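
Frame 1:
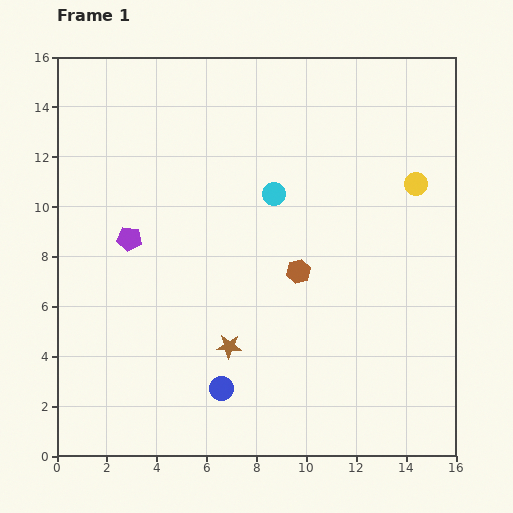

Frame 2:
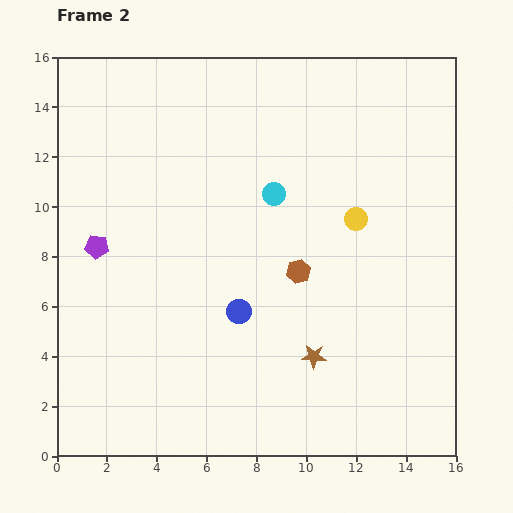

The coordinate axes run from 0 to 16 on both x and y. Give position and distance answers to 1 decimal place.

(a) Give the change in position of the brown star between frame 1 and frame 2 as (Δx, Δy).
(3.4, -0.4)

The brown star was at (6.9, 4.4) in frame 1 and (10.3, 4.0) in frame 2.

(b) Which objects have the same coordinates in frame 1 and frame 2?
the brown hexagon, the cyan circle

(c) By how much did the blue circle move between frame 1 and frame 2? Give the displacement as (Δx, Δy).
(0.7, 3.1)

The blue circle was at (6.6, 2.7) in frame 1 and (7.3, 5.8) in frame 2.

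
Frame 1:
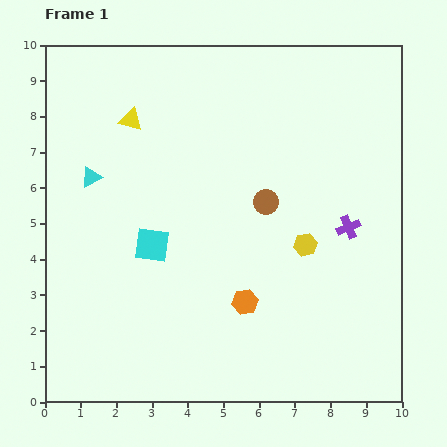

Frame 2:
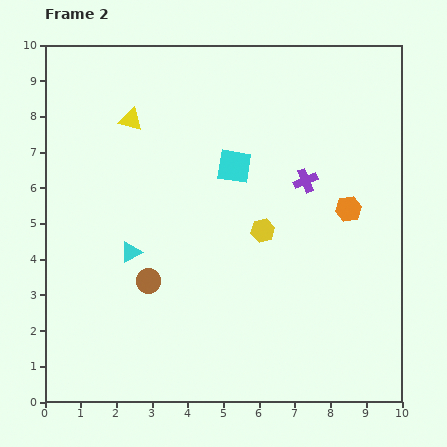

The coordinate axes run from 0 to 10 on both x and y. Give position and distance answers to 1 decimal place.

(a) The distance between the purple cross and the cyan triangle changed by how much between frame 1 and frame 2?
-2.0

Distance in frame 1: 7.3. Distance in frame 2: 5.3.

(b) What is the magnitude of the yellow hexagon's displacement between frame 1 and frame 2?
1.3

The yellow hexagon moved from (7.3, 4.4) to (6.1, 4.8), a distance of √(1.2² + 0.4²) ≈ 1.3.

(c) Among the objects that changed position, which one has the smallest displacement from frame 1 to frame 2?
the yellow hexagon

(moved 1.3)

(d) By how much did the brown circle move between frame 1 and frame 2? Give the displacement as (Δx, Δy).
(-3.3, -2.2)

The brown circle was at (6.2, 5.6) in frame 1 and (2.9, 3.4) in frame 2.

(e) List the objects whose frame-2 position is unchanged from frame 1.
the yellow triangle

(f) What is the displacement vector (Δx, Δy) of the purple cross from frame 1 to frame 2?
(-1.2, 1.3)

The purple cross was at (8.5, 4.9) in frame 1 and (7.3, 6.2) in frame 2.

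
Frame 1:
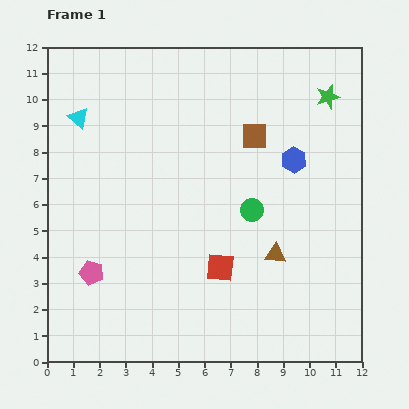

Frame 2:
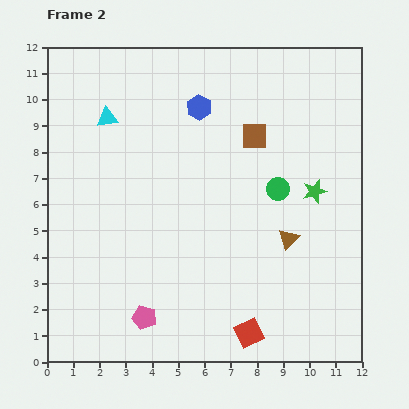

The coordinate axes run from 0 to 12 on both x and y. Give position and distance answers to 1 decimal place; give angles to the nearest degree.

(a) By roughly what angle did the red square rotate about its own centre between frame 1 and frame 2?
32° counter-clockwise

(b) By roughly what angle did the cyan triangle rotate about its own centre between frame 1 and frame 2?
49° counter-clockwise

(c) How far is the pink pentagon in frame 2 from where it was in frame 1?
2.6

The pink pentagon moved from (1.7, 3.4) to (3.7, 1.7), a distance of √(2.0² + 1.7²) ≈ 2.6.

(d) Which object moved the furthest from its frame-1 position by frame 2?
the blue hexagon

(moved 4.1; next 3.6)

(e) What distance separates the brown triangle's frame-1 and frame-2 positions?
0.8

The brown triangle moved from (8.7, 4.1) to (9.2, 4.7), a distance of √(0.5² + 0.6²) ≈ 0.8.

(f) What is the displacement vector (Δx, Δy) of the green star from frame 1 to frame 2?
(-0.5, -3.6)

The green star was at (10.7, 10.1) in frame 1 and (10.2, 6.5) in frame 2.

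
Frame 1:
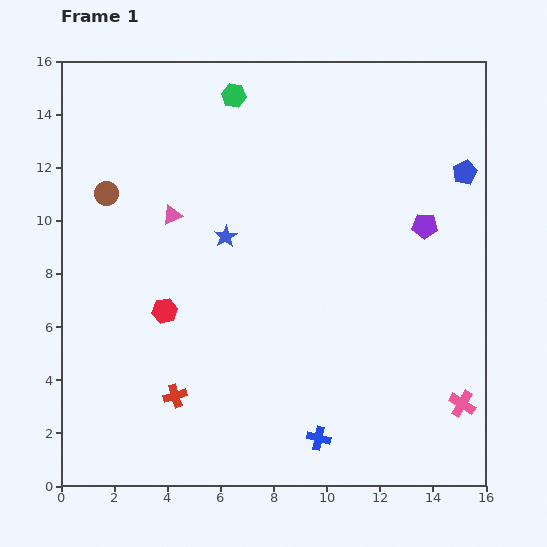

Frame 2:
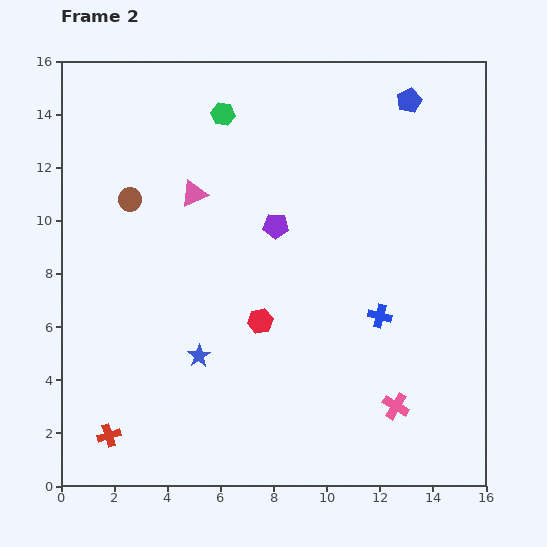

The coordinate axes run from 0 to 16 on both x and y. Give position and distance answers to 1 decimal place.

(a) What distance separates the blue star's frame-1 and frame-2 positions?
4.6

The blue star moved from (6.2, 9.4) to (5.2, 4.9), a distance of √(1.0² + 4.5²) ≈ 4.6.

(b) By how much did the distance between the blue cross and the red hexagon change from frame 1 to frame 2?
-3.0

Distance in frame 1: 7.5. Distance in frame 2: 4.5.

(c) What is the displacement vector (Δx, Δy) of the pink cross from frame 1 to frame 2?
(-2.5, -0.1)

The pink cross was at (15.1, 3.1) in frame 1 and (12.6, 3.0) in frame 2.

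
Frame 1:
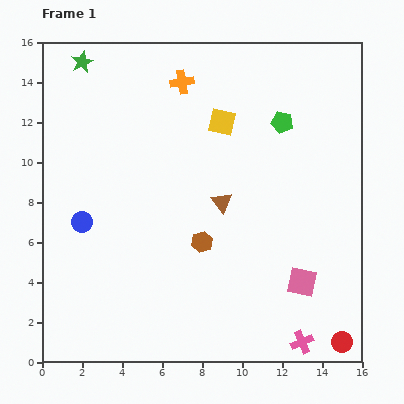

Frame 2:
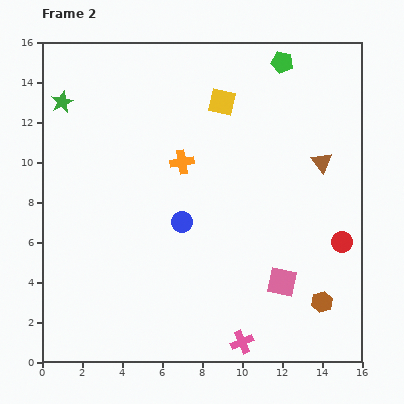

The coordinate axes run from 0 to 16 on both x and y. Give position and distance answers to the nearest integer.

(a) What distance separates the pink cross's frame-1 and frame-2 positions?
3

The pink cross moved from (13, 1) to (10, 1), a distance of √(3² + 0²) ≈ 3.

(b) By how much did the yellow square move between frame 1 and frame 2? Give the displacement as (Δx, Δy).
(0, 1)

The yellow square was at (9, 12) in frame 1 and (9, 13) in frame 2.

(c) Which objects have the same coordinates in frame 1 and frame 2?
none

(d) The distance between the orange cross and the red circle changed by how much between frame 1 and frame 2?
-6

Distance in frame 1: 15. Distance in frame 2: 9.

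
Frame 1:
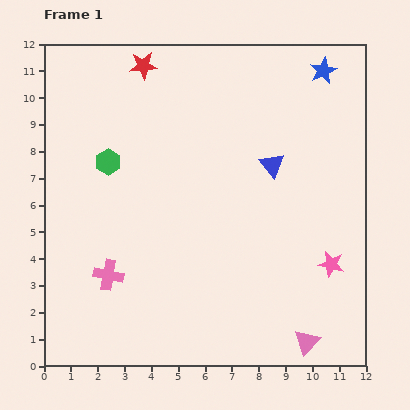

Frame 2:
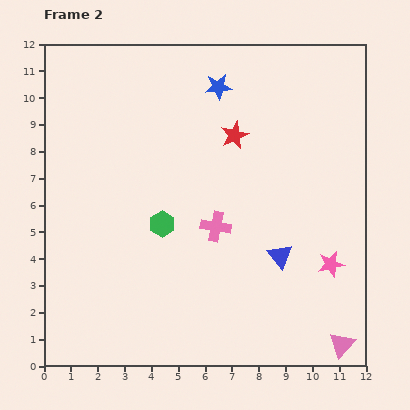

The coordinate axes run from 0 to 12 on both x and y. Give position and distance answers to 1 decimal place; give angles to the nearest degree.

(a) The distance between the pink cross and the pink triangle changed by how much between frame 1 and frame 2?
-1.4

Distance in frame 1: 7.8. Distance in frame 2: 6.4.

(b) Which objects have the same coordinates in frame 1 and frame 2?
the pink star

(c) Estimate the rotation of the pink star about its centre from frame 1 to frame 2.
24° counter-clockwise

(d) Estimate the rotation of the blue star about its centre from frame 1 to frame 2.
20° clockwise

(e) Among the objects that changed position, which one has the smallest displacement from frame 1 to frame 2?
the pink triangle

(moved 1.3)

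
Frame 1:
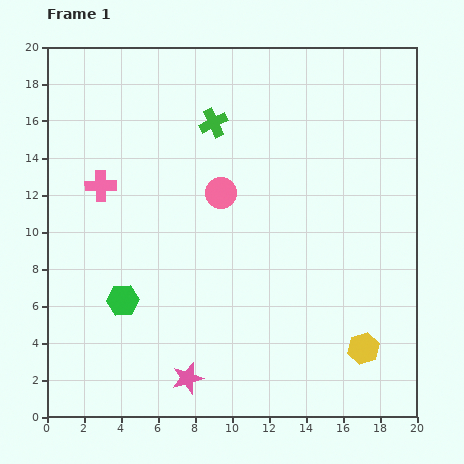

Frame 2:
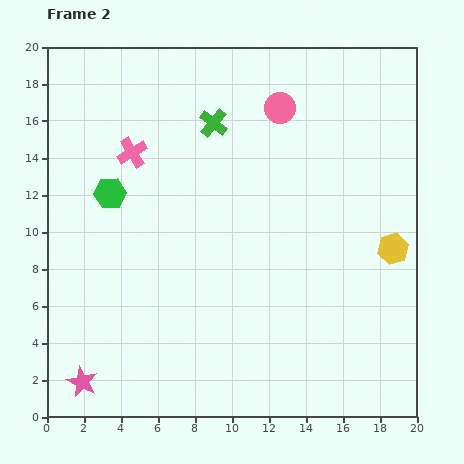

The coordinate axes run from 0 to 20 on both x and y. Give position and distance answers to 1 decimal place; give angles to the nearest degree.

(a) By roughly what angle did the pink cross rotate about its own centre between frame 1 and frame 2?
30° counter-clockwise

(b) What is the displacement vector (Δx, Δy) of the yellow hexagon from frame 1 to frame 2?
(1.6, 5.4)

The yellow hexagon was at (17.1, 3.7) in frame 1 and (18.7, 9.1) in frame 2.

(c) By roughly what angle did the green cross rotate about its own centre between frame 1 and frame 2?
25° counter-clockwise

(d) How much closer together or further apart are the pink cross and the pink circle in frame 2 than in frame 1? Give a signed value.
+1.9

Distance in frame 1: 6.5. Distance in frame 2: 8.4.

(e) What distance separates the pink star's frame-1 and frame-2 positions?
5.7

The pink star moved from (7.6, 2.1) to (1.9, 1.9), a distance of √(5.7² + 0.2²) ≈ 5.7.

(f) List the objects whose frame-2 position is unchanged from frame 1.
the green cross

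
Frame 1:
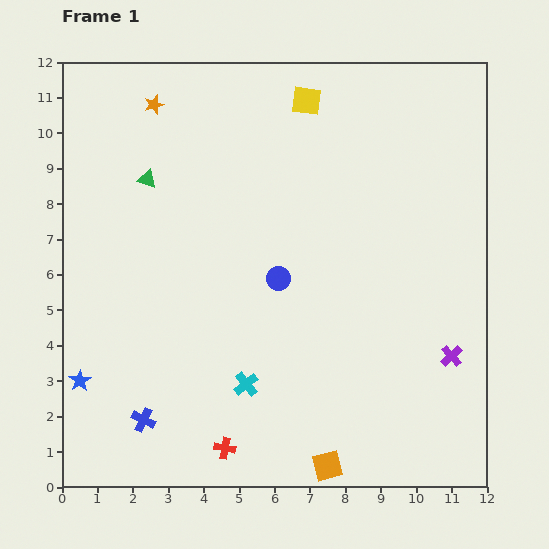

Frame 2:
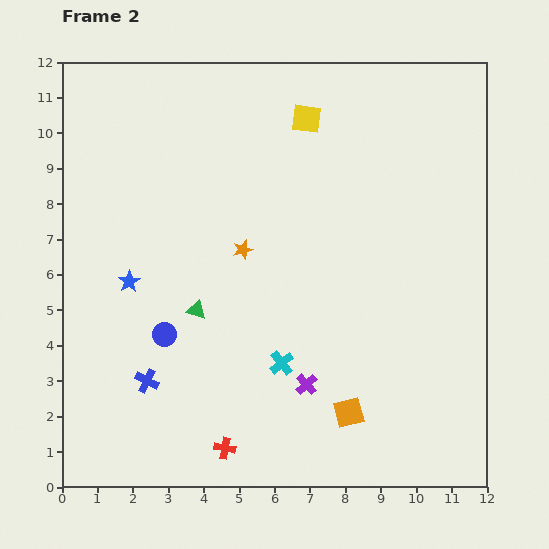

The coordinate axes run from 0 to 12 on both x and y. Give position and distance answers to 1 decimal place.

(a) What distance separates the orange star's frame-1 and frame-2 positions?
4.8

The orange star moved from (2.6, 10.8) to (5.1, 6.7), a distance of √(2.5² + 4.1²) ≈ 4.8.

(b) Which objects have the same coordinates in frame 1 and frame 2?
the red cross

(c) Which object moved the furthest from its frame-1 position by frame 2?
the orange star

(moved 4.8; next 4.2)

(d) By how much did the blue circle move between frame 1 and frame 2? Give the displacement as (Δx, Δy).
(-3.2, -1.6)

The blue circle was at (6.1, 5.9) in frame 1 and (2.9, 4.3) in frame 2.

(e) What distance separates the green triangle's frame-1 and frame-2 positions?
4.0

The green triangle moved from (2.4, 8.7) to (3.8, 5.0), a distance of √(1.4² + 3.7²) ≈ 4.0.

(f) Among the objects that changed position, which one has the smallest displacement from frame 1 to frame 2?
the yellow square

(moved 0.5)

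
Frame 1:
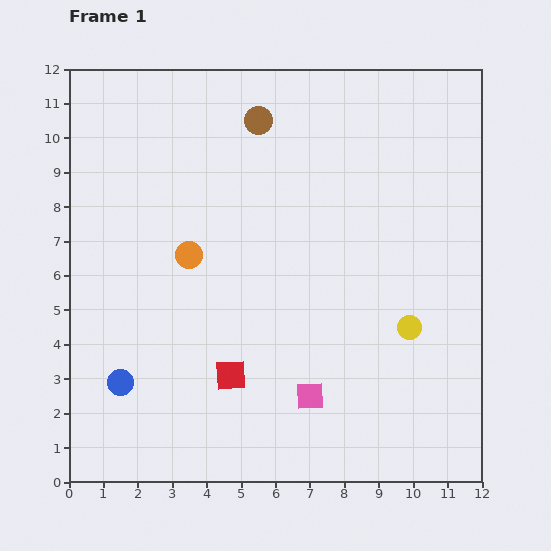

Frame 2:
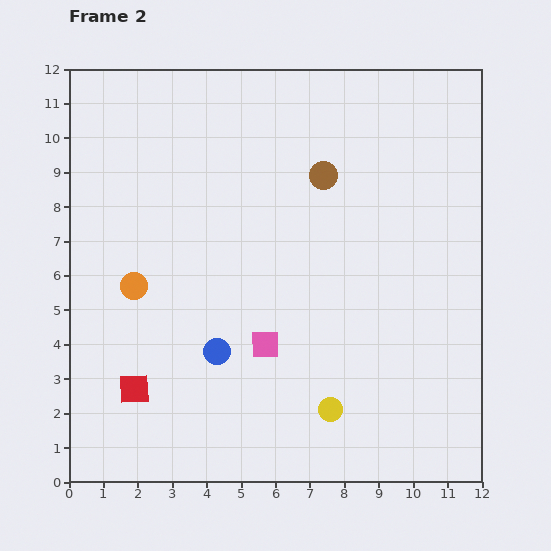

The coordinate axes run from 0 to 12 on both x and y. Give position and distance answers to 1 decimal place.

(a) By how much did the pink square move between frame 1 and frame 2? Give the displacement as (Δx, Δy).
(-1.3, 1.5)

The pink square was at (7.0, 2.5) in frame 1 and (5.7, 4.0) in frame 2.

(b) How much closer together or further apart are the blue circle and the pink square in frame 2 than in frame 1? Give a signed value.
-4.1

Distance in frame 1: 5.5. Distance in frame 2: 1.4.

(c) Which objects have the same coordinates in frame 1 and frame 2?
none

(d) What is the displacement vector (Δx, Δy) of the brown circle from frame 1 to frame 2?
(1.9, -1.6)

The brown circle was at (5.5, 10.5) in frame 1 and (7.4, 8.9) in frame 2.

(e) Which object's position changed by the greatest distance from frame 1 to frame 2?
the yellow circle

(moved 3.3; next 2.9)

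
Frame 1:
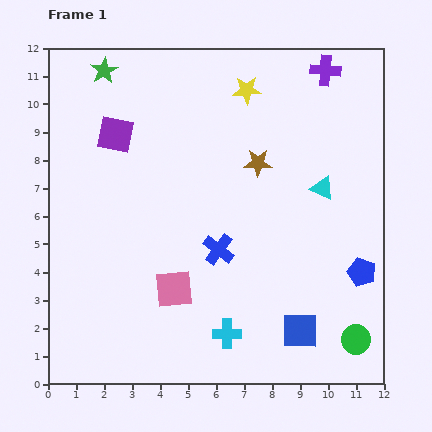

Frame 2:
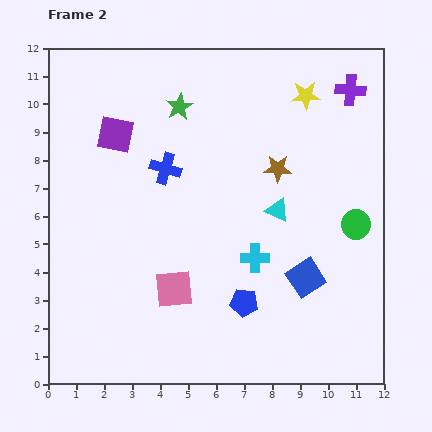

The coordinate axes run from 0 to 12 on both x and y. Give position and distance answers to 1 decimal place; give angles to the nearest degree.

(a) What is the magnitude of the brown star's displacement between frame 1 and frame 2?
0.7

The brown star moved from (7.5, 7.9) to (8.2, 7.7), a distance of √(0.7² + 0.2²) ≈ 0.7.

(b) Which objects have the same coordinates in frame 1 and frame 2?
the purple square, the pink square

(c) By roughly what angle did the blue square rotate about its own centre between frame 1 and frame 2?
33° counter-clockwise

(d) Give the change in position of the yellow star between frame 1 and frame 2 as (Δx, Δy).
(2.1, -0.2)

The yellow star was at (7.1, 10.5) in frame 1 and (9.2, 10.3) in frame 2.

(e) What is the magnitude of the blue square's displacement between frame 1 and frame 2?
1.9

The blue square moved from (9.0, 1.9) to (9.2, 3.8), a distance of √(0.2² + 1.9²) ≈ 1.9.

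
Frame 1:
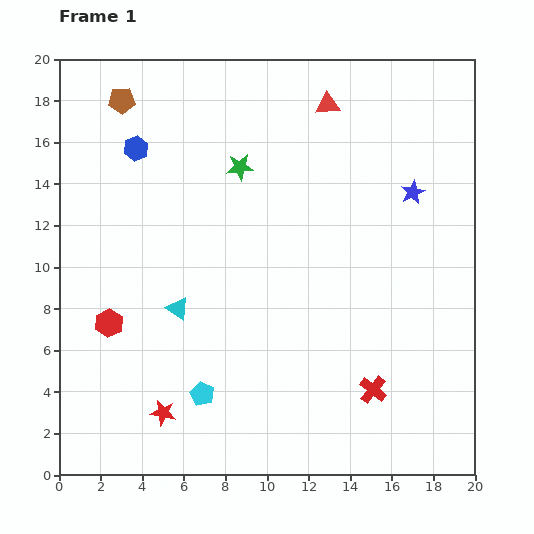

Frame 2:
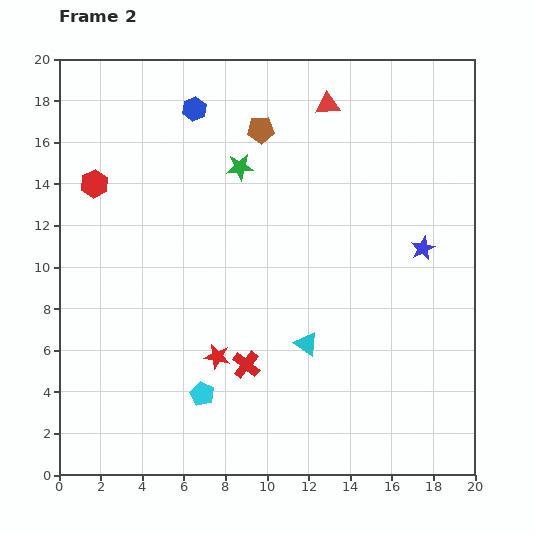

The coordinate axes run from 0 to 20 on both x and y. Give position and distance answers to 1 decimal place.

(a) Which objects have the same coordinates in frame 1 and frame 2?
the cyan pentagon, the green star, the red triangle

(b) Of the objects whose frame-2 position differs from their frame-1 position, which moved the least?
the blue star

(moved 2.7)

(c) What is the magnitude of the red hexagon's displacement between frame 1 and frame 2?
6.7

The red hexagon moved from (2.4, 7.3) to (1.7, 14.0), a distance of √(0.7² + 6.7²) ≈ 6.7.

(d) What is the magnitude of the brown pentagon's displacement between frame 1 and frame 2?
6.8

The brown pentagon moved from (3.0, 18.0) to (9.7, 16.6), a distance of √(6.7² + 1.4²) ≈ 6.8.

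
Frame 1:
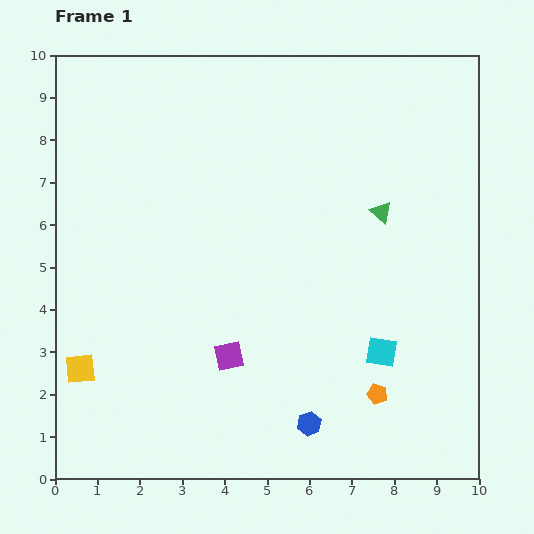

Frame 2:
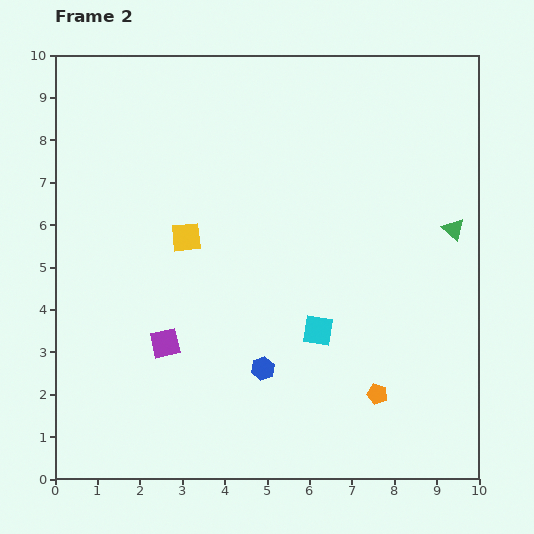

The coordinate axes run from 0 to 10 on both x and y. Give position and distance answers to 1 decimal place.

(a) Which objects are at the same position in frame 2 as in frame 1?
the orange pentagon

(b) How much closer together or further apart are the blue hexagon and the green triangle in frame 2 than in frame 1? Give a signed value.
+0.3

Distance in frame 1: 5.3. Distance in frame 2: 5.6.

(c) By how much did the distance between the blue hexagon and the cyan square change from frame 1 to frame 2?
-0.8

Distance in frame 1: 2.4. Distance in frame 2: 1.6.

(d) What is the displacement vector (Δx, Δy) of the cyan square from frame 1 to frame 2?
(-1.5, 0.5)

The cyan square was at (7.7, 3.0) in frame 1 and (6.2, 3.5) in frame 2.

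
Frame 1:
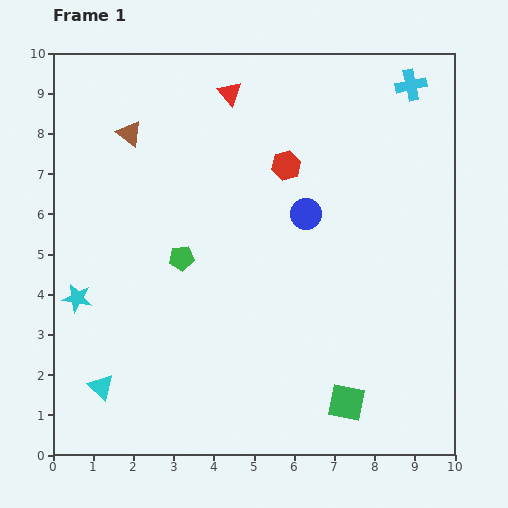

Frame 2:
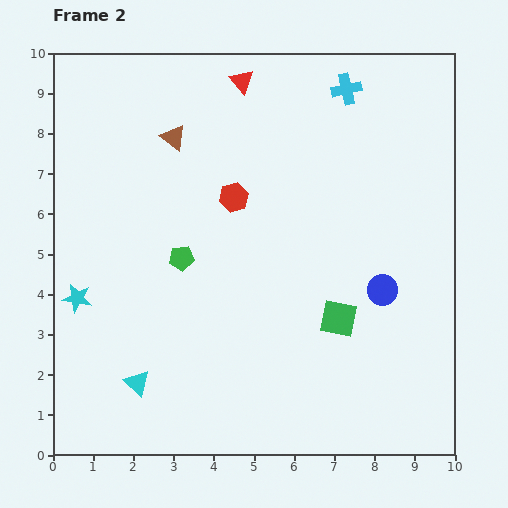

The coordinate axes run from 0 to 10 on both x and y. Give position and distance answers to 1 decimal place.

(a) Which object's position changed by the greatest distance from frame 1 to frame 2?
the blue circle

(moved 2.7; next 2.1)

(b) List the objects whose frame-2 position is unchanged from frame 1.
the cyan star, the green pentagon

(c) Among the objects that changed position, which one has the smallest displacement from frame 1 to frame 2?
the red triangle

(moved 0.4)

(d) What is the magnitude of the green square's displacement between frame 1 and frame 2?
2.1

The green square moved from (7.3, 1.3) to (7.1, 3.4), a distance of √(0.2² + 2.1²) ≈ 2.1.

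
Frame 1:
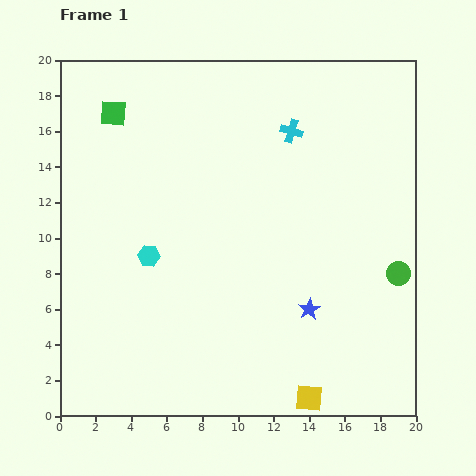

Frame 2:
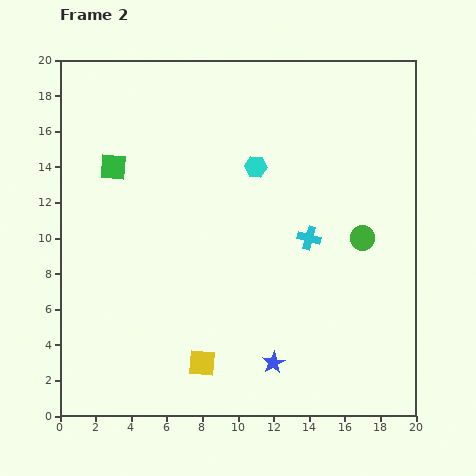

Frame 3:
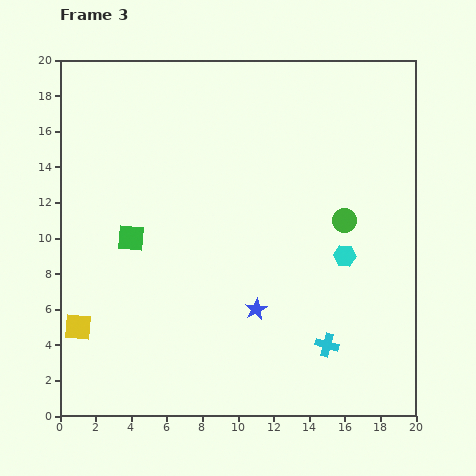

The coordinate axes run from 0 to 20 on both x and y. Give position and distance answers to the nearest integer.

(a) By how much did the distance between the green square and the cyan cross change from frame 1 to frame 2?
+2

Distance in frame 1: 10. Distance in frame 2: 12.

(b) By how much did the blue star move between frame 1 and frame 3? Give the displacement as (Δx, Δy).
(-3, 0)

The blue star was at (14, 6) in frame 1 and (11, 6) in frame 3.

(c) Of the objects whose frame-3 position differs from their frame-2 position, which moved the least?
the green circle

(moved 1)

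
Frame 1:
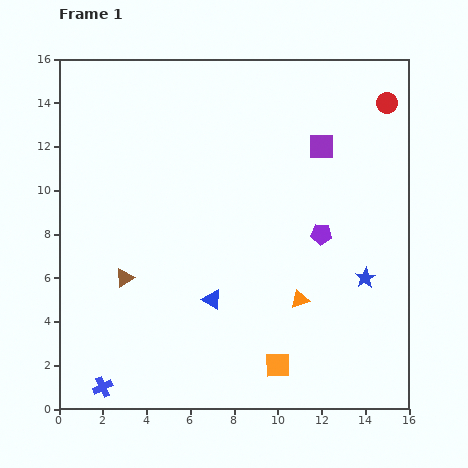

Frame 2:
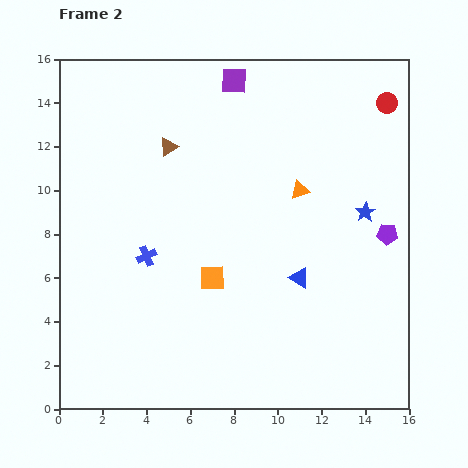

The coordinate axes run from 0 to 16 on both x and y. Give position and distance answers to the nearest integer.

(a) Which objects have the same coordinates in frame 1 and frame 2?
the red circle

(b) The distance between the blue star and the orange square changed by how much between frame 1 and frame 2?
+2

Distance in frame 1: 6. Distance in frame 2: 8.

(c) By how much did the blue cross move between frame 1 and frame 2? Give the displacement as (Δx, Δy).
(2, 6)

The blue cross was at (2, 1) in frame 1 and (4, 7) in frame 2.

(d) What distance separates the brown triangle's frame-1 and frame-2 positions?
6

The brown triangle moved from (3, 6) to (5, 12), a distance of √(2² + 6²) ≈ 6.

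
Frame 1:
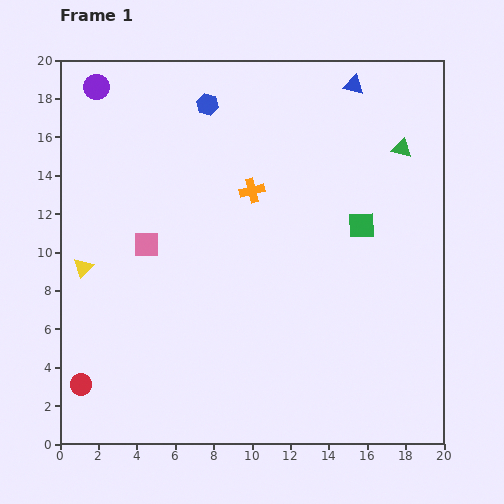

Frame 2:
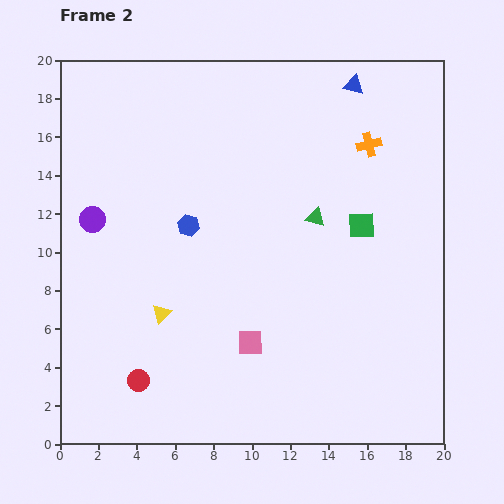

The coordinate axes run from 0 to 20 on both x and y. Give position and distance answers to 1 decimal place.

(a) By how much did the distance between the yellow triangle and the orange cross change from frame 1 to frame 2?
+4.2

Distance in frame 1: 9.7. Distance in frame 2: 13.9.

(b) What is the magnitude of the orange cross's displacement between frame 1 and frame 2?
6.6

The orange cross moved from (10.0, 13.2) to (16.1, 15.6), a distance of √(6.1² + 2.4²) ≈ 6.6.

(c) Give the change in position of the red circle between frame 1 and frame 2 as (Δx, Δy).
(3.0, 0.2)

The red circle was at (1.1, 3.1) in frame 1 and (4.1, 3.3) in frame 2.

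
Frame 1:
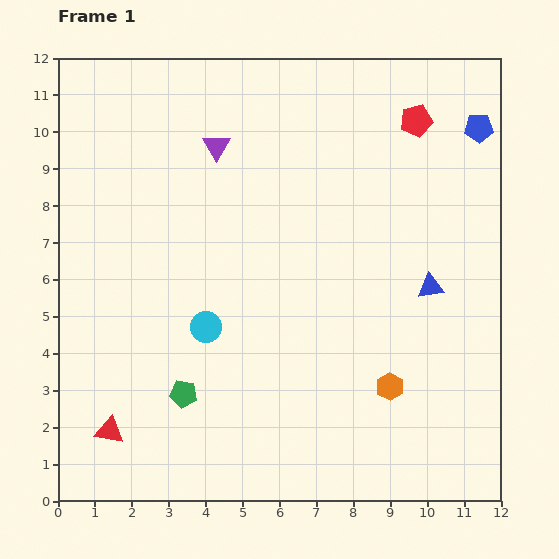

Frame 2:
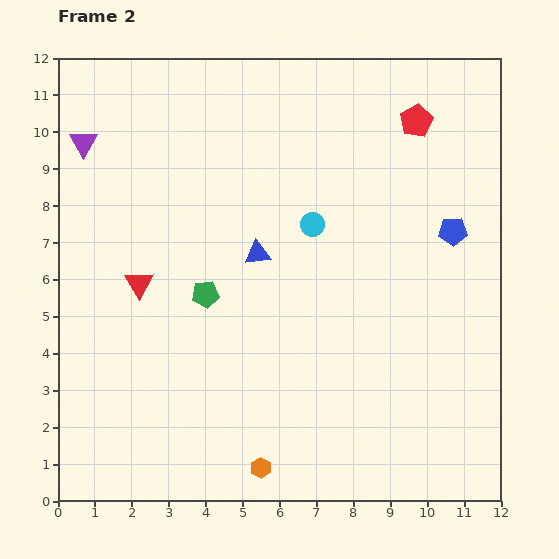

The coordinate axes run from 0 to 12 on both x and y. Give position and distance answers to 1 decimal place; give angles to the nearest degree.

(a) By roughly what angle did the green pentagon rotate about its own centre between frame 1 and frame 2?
15° counter-clockwise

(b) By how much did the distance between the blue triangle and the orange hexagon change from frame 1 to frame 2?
+2.9

Distance in frame 1: 2.9. Distance in frame 2: 5.8.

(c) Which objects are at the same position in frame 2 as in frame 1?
the red pentagon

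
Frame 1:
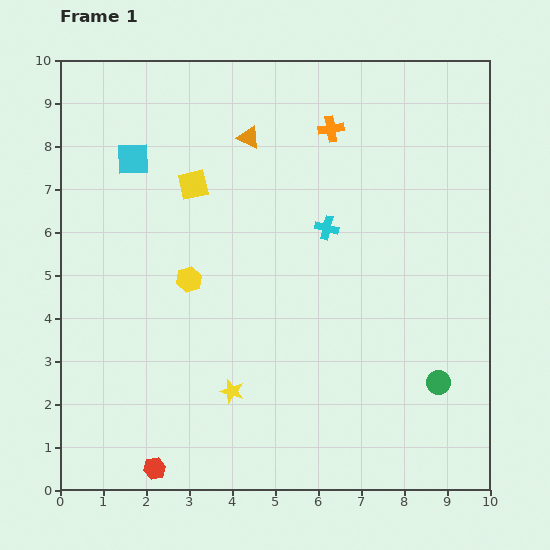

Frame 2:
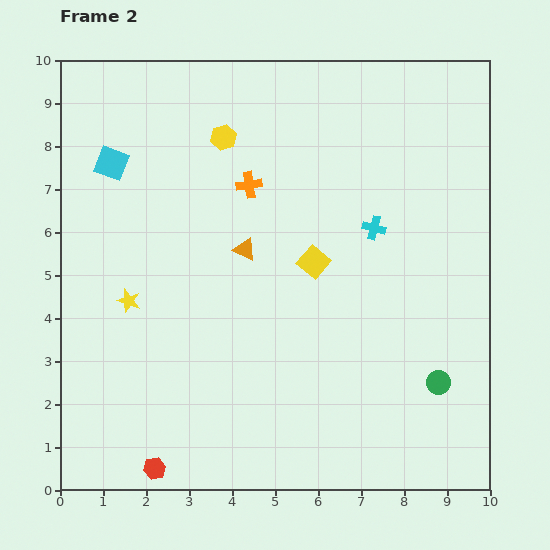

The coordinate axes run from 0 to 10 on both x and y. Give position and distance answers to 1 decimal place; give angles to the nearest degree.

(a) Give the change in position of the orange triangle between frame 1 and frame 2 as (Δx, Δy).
(-0.1, -2.6)

The orange triangle was at (4.4, 8.2) in frame 1 and (4.3, 5.6) in frame 2.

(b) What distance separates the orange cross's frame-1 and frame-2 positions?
2.3

The orange cross moved from (6.3, 8.4) to (4.4, 7.1), a distance of √(1.9² + 1.3²) ≈ 2.3.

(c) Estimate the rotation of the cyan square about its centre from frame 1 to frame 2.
22° clockwise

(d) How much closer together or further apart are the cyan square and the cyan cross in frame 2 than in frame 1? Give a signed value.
+1.5

Distance in frame 1: 4.8. Distance in frame 2: 6.3.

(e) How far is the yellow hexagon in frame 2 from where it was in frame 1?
3.4

The yellow hexagon moved from (3.0, 4.9) to (3.8, 8.2), a distance of √(0.8² + 3.3²) ≈ 3.4.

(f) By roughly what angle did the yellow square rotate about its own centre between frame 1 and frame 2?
37° counter-clockwise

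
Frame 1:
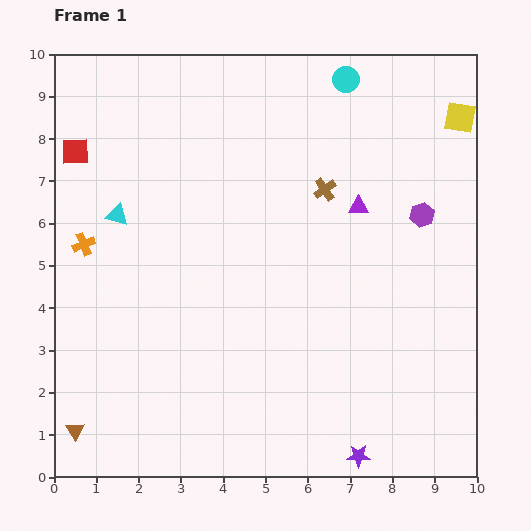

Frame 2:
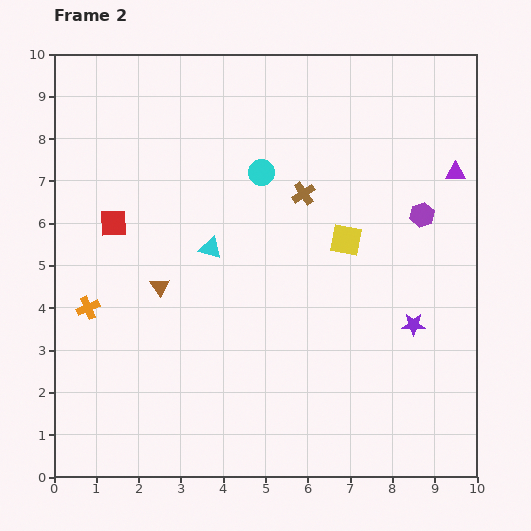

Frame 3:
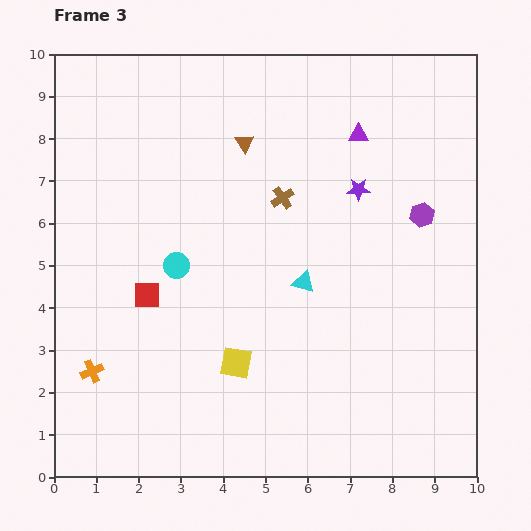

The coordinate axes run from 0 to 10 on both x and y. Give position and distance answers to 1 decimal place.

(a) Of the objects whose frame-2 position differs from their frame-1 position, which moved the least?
the brown cross

(moved 0.5)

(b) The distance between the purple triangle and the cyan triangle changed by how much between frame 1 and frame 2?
+0.4

Distance in frame 1: 5.7. Distance in frame 2: 6.1.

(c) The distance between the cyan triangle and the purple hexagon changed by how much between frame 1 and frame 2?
-2.1

Distance in frame 1: 7.2. Distance in frame 2: 5.1.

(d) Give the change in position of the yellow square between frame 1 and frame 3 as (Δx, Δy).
(-5.3, -5.8)

The yellow square was at (9.6, 8.5) in frame 1 and (4.3, 2.7) in frame 3.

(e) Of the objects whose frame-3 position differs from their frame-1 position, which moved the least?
the brown cross

(moved 1.0)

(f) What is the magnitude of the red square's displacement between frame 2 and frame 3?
1.9

The red square moved from (1.4, 6.0) to (2.2, 4.3), a distance of √(0.8² + 1.7²) ≈ 1.9.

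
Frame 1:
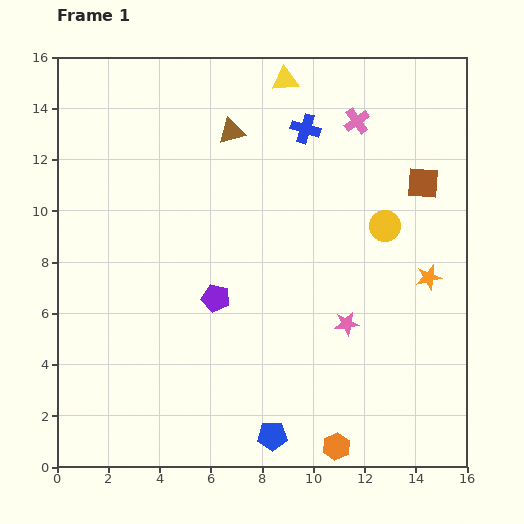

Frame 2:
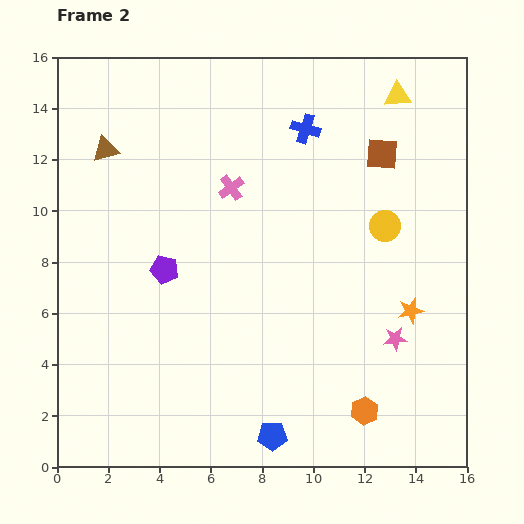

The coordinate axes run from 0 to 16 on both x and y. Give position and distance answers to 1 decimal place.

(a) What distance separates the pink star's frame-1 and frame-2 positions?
2.0

The pink star moved from (11.3, 5.6) to (13.2, 5.0), a distance of √(1.9² + 0.6²) ≈ 2.0.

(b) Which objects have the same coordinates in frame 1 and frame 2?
the blue pentagon, the blue cross, the yellow circle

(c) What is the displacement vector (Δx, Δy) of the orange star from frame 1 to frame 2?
(-0.7, -1.3)

The orange star was at (14.5, 7.4) in frame 1 and (13.8, 6.1) in frame 2.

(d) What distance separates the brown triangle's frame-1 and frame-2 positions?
4.9

The brown triangle moved from (6.8, 13.1) to (1.9, 12.4), a distance of √(4.9² + 0.7²) ≈ 4.9.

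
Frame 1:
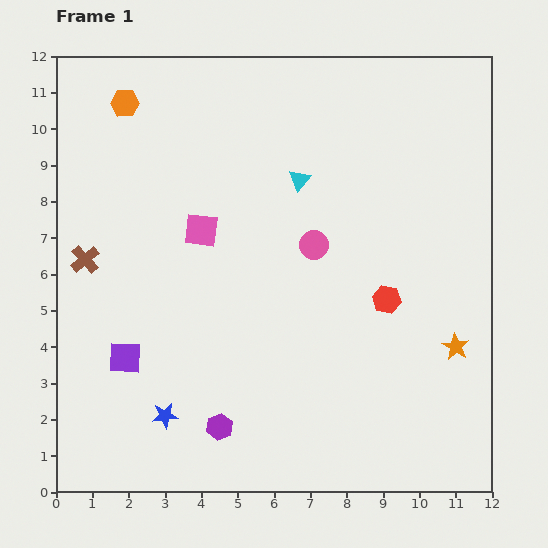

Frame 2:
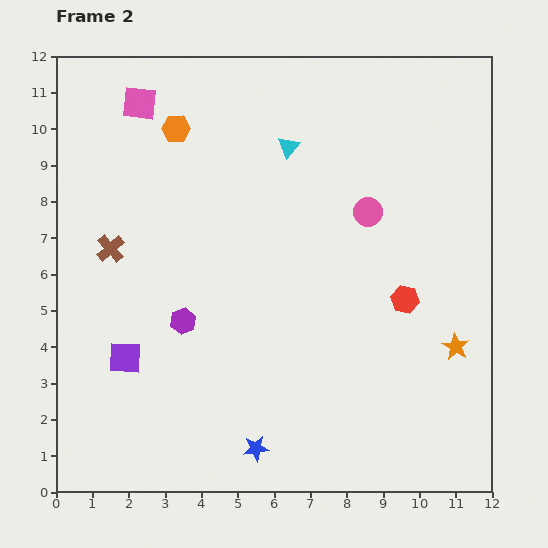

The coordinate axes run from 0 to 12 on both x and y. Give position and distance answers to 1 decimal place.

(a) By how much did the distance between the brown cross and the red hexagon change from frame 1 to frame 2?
-0.2

Distance in frame 1: 8.4. Distance in frame 2: 8.2.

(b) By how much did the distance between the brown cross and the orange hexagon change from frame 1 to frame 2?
-0.6

Distance in frame 1: 4.4. Distance in frame 2: 3.8.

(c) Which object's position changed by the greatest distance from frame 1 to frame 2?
the pink square

(moved 3.9; next 3.1)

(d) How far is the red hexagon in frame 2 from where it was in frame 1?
0.5

The red hexagon moved from (9.1, 5.3) to (9.6, 5.3), a distance of √(0.5² + 0.0²) ≈ 0.5.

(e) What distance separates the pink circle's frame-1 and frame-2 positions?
1.7

The pink circle moved from (7.1, 6.8) to (8.6, 7.7), a distance of √(1.5² + 0.9²) ≈ 1.7.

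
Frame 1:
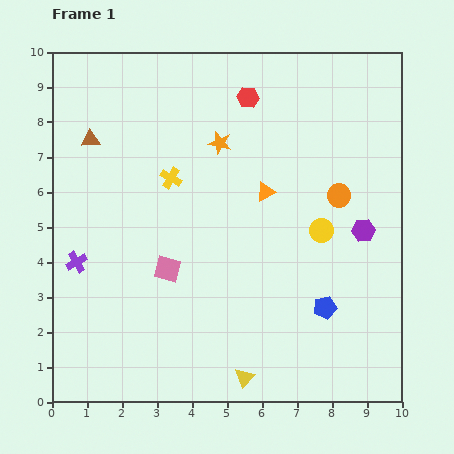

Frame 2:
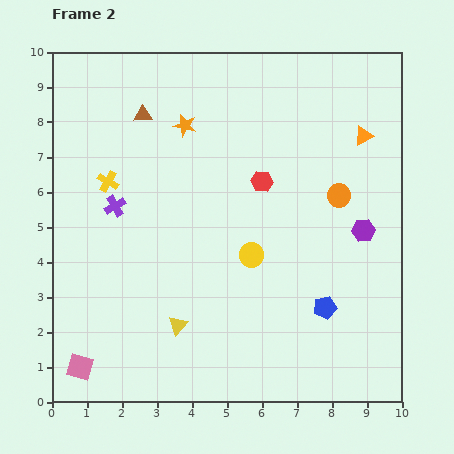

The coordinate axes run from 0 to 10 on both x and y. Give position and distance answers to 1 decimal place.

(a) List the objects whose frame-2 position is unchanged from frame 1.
the blue pentagon, the orange circle, the purple hexagon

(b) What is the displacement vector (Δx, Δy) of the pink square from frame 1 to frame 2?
(-2.5, -2.8)

The pink square was at (3.3, 3.8) in frame 1 and (0.8, 1.0) in frame 2.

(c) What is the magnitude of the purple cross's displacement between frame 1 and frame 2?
1.9

The purple cross moved from (0.7, 4.0) to (1.8, 5.6), a distance of √(1.1² + 1.6²) ≈ 1.9.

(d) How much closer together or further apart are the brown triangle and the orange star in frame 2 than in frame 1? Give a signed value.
-2.5

Distance in frame 1: 3.7. Distance in frame 2: 1.2.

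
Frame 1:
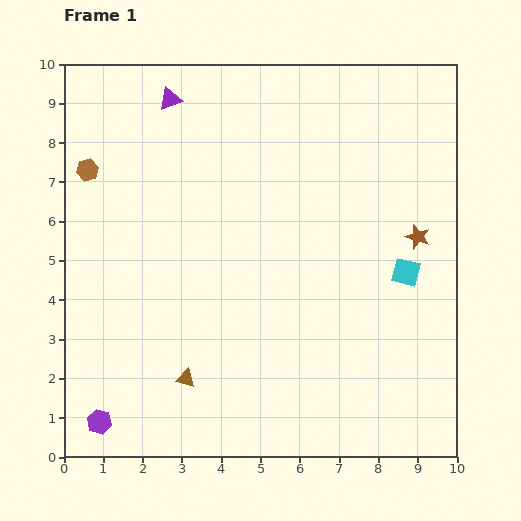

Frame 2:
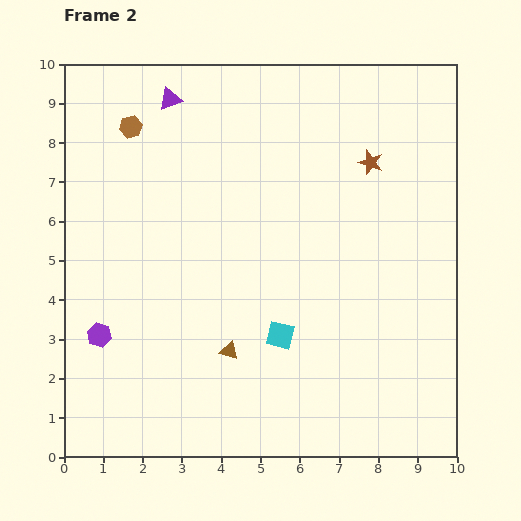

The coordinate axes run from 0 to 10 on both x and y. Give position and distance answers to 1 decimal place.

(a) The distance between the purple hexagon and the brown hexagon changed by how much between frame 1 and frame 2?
-1.0

Distance in frame 1: 6.4. Distance in frame 2: 5.4.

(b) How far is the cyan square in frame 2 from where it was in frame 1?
3.6

The cyan square moved from (8.7, 4.7) to (5.5, 3.1), a distance of √(3.2² + 1.6²) ≈ 3.6.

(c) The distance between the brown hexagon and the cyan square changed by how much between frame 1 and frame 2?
-2.0

Distance in frame 1: 8.5. Distance in frame 2: 6.5.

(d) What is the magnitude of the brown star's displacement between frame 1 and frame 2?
2.2

The brown star moved from (9.0, 5.6) to (7.8, 7.5), a distance of √(1.2² + 1.9²) ≈ 2.2.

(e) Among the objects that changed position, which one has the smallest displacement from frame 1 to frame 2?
the brown triangle

(moved 1.3)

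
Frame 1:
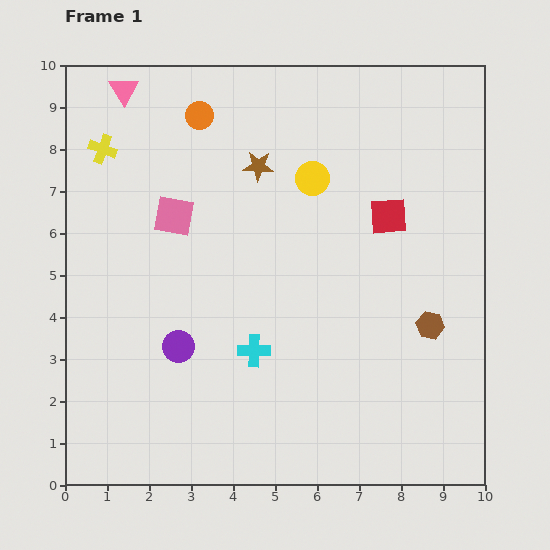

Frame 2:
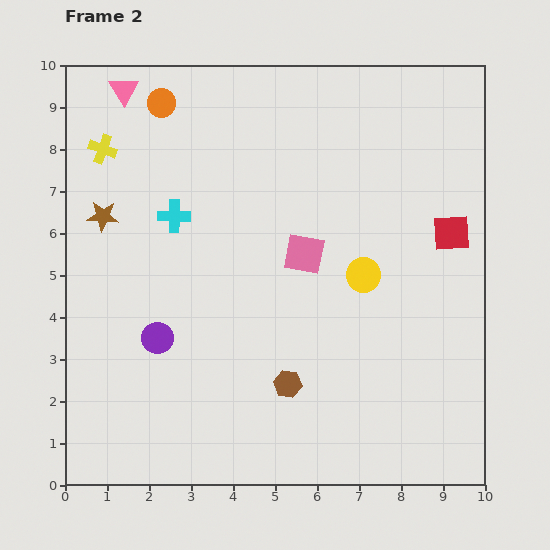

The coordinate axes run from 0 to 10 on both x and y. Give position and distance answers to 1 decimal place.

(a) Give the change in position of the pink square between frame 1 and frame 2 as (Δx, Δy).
(3.1, -0.9)

The pink square was at (2.6, 6.4) in frame 1 and (5.7, 5.5) in frame 2.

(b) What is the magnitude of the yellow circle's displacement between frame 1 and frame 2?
2.6

The yellow circle moved from (5.9, 7.3) to (7.1, 5.0), a distance of √(1.2² + 2.3²) ≈ 2.6.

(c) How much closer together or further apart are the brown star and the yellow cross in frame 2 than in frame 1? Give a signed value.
-2.1

Distance in frame 1: 3.7. Distance in frame 2: 1.6.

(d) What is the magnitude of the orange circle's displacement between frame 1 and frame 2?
0.9

The orange circle moved from (3.2, 8.8) to (2.3, 9.1), a distance of √(0.9² + 0.3²) ≈ 0.9.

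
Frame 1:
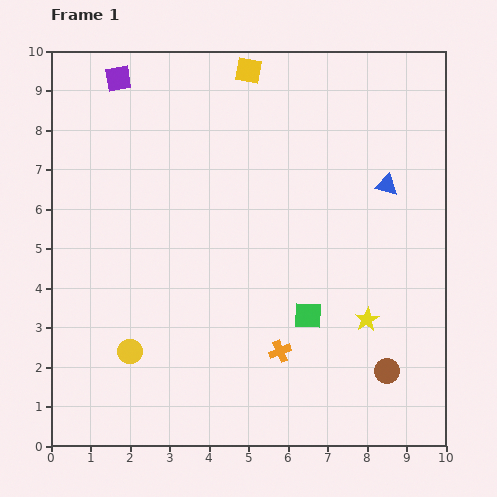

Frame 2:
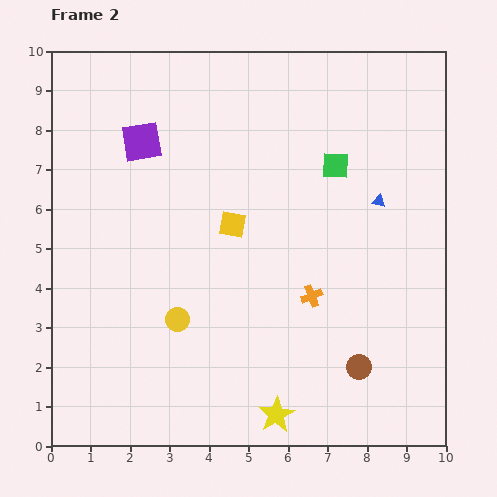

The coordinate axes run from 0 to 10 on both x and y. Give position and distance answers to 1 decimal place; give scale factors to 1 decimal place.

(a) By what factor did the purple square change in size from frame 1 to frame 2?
1.5×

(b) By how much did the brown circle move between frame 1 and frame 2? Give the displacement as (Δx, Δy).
(-0.7, 0.1)

The brown circle was at (8.5, 1.9) in frame 1 and (7.8, 2.0) in frame 2.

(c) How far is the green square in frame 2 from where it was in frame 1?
3.9

The green square moved from (6.5, 3.3) to (7.2, 7.1), a distance of √(0.7² + 3.8²) ≈ 3.9.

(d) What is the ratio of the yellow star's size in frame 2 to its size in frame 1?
1.5×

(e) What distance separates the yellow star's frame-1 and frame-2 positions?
3.3

The yellow star moved from (8.0, 3.2) to (5.7, 0.8), a distance of √(2.3² + 2.4²) ≈ 3.3.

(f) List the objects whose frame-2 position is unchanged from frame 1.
none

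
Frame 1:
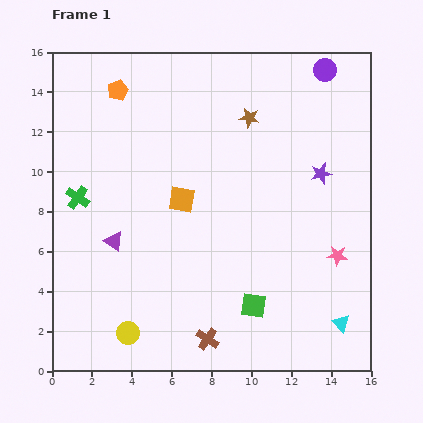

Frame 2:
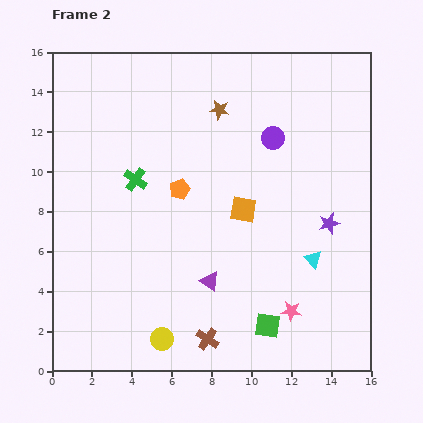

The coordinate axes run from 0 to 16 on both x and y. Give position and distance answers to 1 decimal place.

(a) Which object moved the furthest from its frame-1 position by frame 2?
the orange pentagon

(moved 5.9; next 5.2)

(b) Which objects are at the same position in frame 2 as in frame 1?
the brown cross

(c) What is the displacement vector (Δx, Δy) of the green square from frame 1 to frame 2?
(0.7, -1.0)

The green square was at (10.1, 3.3) in frame 1 and (10.8, 2.3) in frame 2.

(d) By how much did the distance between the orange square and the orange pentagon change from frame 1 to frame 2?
-3.0

Distance in frame 1: 6.4. Distance in frame 2: 3.4.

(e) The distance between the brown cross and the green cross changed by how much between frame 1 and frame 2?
-0.8

Distance in frame 1: 9.6. Distance in frame 2: 8.8.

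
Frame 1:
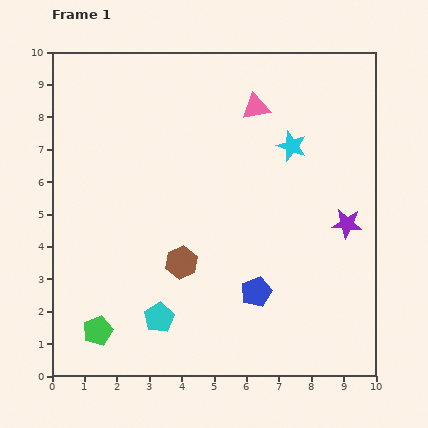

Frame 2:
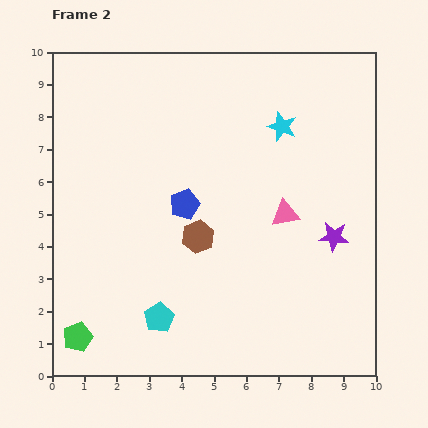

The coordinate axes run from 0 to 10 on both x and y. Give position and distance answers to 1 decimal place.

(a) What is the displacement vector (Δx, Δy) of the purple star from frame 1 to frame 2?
(-0.4, -0.4)

The purple star was at (9.1, 4.7) in frame 1 and (8.7, 4.3) in frame 2.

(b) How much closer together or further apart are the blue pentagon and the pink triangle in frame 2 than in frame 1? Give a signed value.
-2.6

Distance in frame 1: 5.7. Distance in frame 2: 3.1.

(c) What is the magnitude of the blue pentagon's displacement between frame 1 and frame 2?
3.5

The blue pentagon moved from (6.3, 2.6) to (4.1, 5.3), a distance of √(2.2² + 2.7²) ≈ 3.5.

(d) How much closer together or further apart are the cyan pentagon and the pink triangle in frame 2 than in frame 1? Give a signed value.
-2.2

Distance in frame 1: 7.2. Distance in frame 2: 5.0.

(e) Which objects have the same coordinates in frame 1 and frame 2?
the cyan pentagon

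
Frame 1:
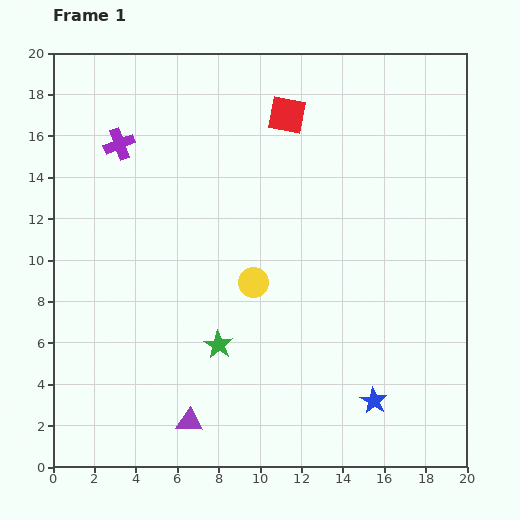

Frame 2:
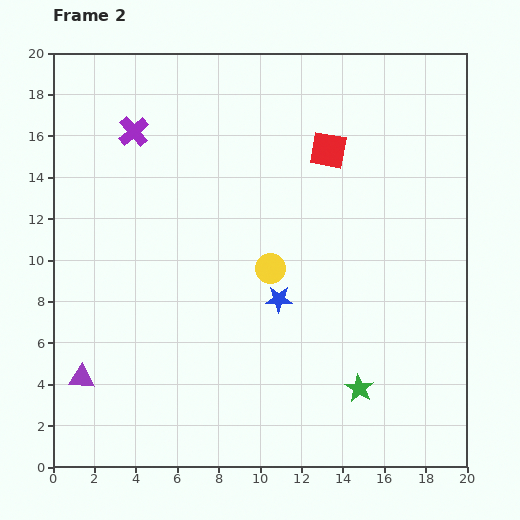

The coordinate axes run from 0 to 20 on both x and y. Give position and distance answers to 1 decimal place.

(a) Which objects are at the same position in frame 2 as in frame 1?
none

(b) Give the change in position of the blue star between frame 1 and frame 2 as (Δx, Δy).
(-4.6, 4.9)

The blue star was at (15.5, 3.2) in frame 1 and (10.9, 8.1) in frame 2.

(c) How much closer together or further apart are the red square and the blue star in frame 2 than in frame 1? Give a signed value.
-6.8

Distance in frame 1: 14.4. Distance in frame 2: 7.6.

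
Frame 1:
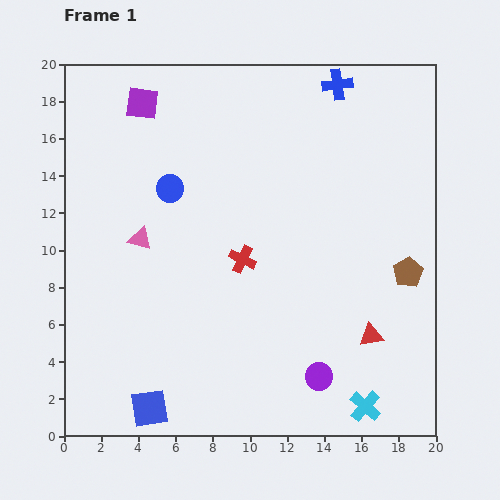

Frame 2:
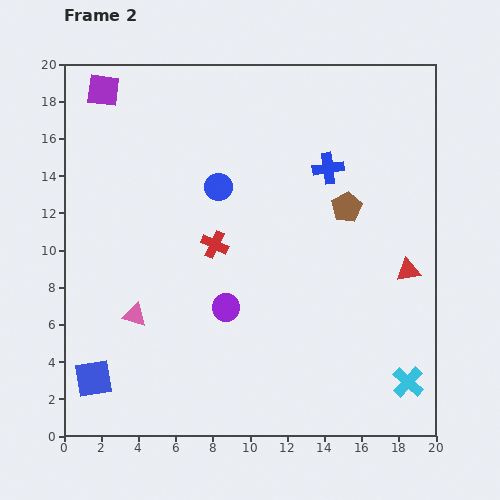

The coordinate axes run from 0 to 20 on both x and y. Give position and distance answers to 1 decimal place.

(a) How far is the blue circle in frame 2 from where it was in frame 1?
2.6

The blue circle moved from (5.7, 13.3) to (8.3, 13.4), a distance of √(2.6² + 0.1²) ≈ 2.6.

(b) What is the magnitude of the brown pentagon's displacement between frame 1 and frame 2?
4.8

The brown pentagon moved from (18.5, 8.8) to (15.2, 12.3), a distance of √(3.3² + 3.5²) ≈ 4.8.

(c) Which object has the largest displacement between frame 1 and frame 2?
the purple circle

(moved 6.2; next 4.8)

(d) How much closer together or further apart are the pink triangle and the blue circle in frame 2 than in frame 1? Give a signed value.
+5.1

Distance in frame 1: 3.1. Distance in frame 2: 8.2.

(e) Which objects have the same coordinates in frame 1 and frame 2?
none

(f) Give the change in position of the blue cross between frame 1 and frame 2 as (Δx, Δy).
(-0.5, -4.5)

The blue cross was at (14.7, 18.9) in frame 1 and (14.2, 14.4) in frame 2.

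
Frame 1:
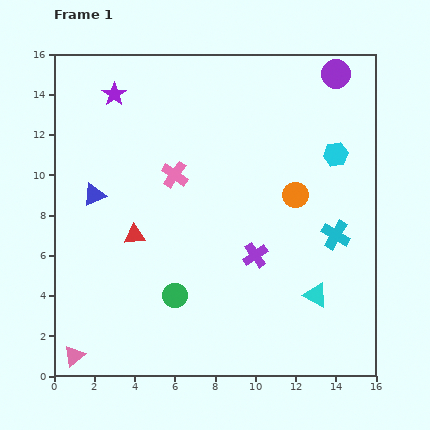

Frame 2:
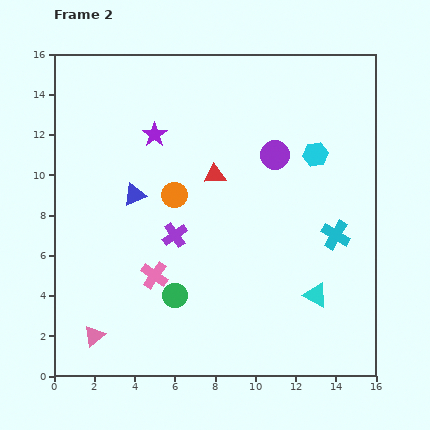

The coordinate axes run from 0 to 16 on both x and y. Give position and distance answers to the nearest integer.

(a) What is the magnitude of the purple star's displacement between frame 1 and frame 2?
3

The purple star moved from (3, 14) to (5, 12), a distance of √(2² + 2²) ≈ 3.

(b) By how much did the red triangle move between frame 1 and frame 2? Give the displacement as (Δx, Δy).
(4, 3)

The red triangle was at (4, 7) in frame 1 and (8, 10) in frame 2.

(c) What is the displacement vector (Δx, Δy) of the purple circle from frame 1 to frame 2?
(-3, -4)

The purple circle was at (14, 15) in frame 1 and (11, 11) in frame 2.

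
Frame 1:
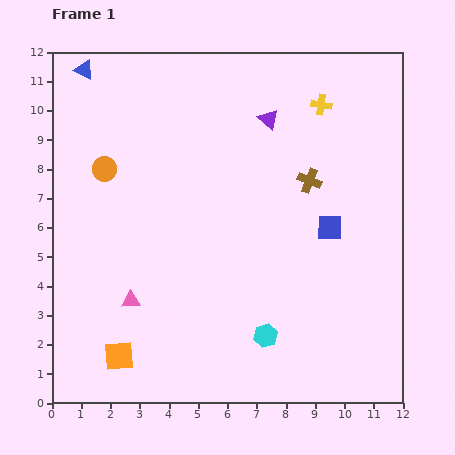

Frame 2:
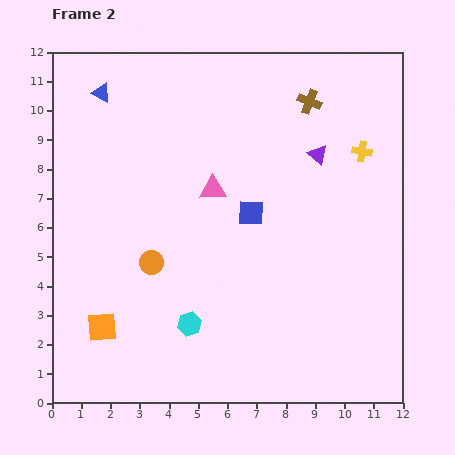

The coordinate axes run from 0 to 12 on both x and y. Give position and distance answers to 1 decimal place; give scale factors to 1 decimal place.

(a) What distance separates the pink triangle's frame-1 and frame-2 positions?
4.7

The pink triangle moved from (2.7, 3.5) to (5.5, 7.3), a distance of √(2.8² + 3.8²) ≈ 4.7.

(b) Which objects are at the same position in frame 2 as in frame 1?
none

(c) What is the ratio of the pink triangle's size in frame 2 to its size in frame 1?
1.5×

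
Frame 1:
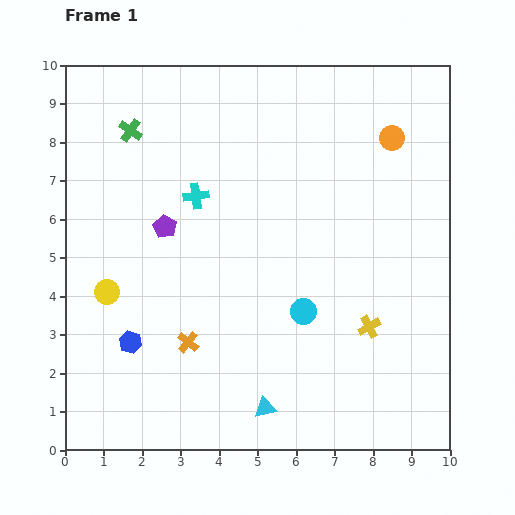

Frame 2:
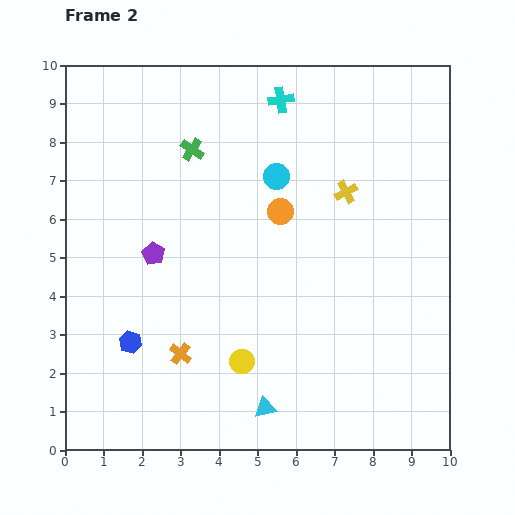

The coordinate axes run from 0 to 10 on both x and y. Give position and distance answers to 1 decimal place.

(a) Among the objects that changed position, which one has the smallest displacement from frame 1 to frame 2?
the orange cross

(moved 0.4)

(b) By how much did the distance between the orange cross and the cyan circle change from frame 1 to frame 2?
+2.1

Distance in frame 1: 3.1. Distance in frame 2: 5.2.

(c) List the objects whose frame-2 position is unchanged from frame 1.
the cyan triangle, the blue hexagon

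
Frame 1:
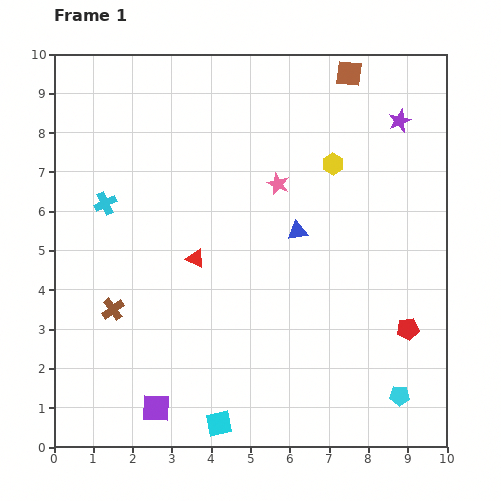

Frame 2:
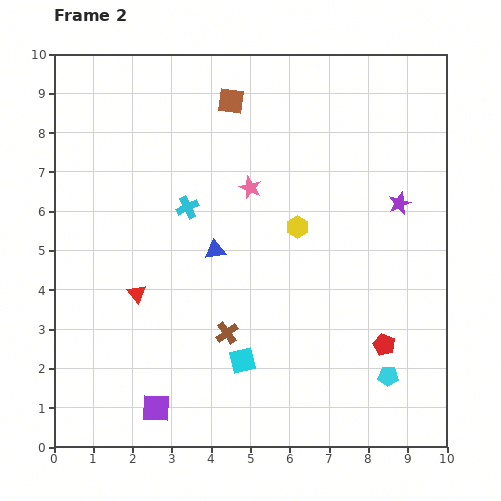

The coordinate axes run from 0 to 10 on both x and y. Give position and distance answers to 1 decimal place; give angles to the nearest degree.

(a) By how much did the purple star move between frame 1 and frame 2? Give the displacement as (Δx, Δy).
(0.0, -2.1)

The purple star was at (8.8, 8.3) in frame 1 and (8.8, 6.2) in frame 2.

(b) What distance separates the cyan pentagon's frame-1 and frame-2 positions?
0.6

The cyan pentagon moved from (8.8, 1.3) to (8.5, 1.8), a distance of √(0.3² + 0.5²) ≈ 0.6.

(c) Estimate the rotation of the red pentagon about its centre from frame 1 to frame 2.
30° clockwise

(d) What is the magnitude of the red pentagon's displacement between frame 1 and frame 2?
0.7

The red pentagon moved from (9.0, 3.0) to (8.4, 2.6), a distance of √(0.6² + 0.4²) ≈ 0.7.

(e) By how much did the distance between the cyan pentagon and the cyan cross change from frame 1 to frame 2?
-2.3

Distance in frame 1: 9.0. Distance in frame 2: 6.7.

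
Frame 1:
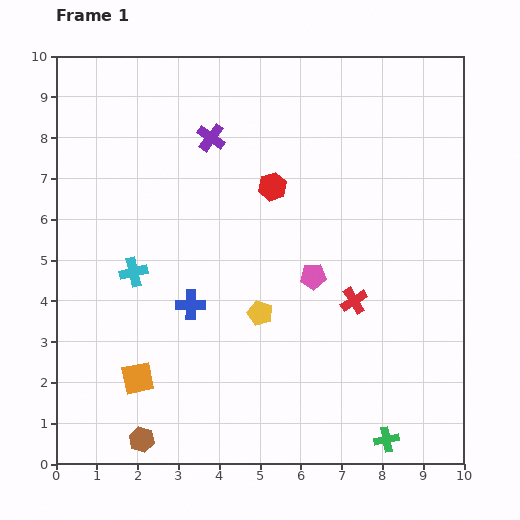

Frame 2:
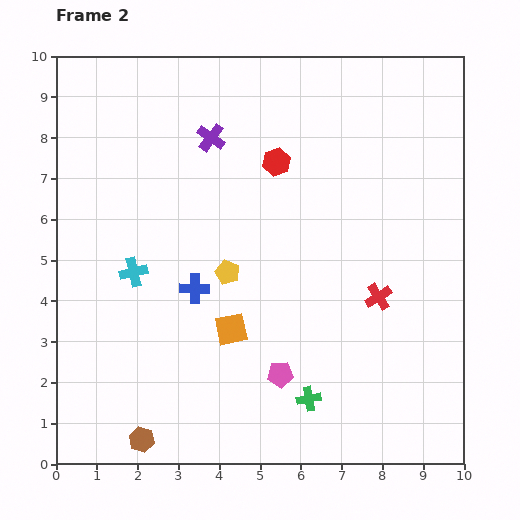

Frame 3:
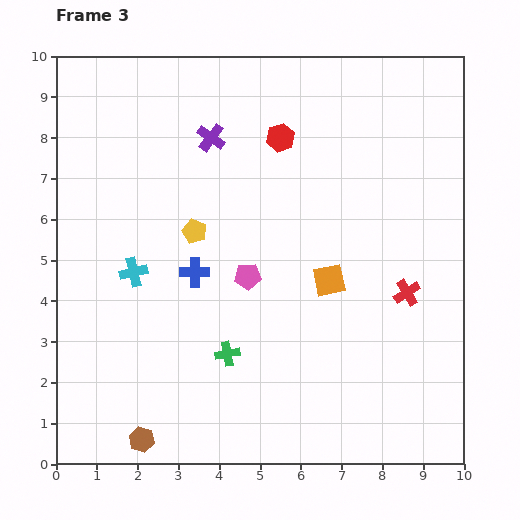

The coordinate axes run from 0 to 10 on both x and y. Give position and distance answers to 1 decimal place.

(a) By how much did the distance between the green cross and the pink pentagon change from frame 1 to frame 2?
-3.5

Distance in frame 1: 4.4. Distance in frame 2: 0.9.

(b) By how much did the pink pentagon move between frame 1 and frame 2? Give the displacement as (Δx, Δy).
(-0.8, -2.4)

The pink pentagon was at (6.3, 4.6) in frame 1 and (5.5, 2.2) in frame 2.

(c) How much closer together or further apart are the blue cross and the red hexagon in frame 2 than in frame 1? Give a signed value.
+0.2

Distance in frame 1: 3.5. Distance in frame 2: 3.7.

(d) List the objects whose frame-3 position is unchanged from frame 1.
the brown hexagon, the purple cross, the cyan cross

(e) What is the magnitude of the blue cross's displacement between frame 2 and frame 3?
0.4

The blue cross moved from (3.4, 4.3) to (3.4, 4.7), a distance of √(0.0² + 0.4²) ≈ 0.4.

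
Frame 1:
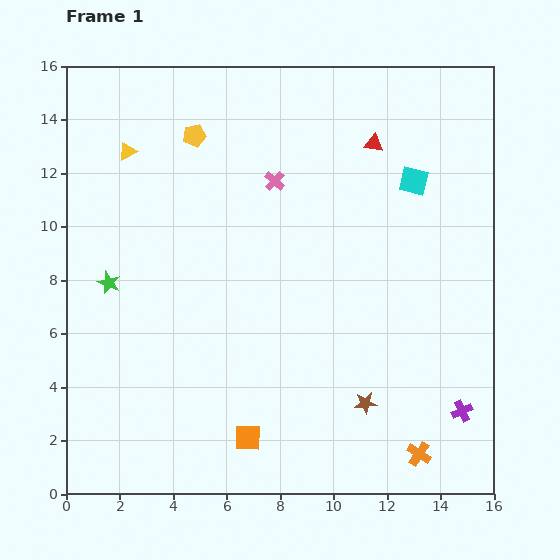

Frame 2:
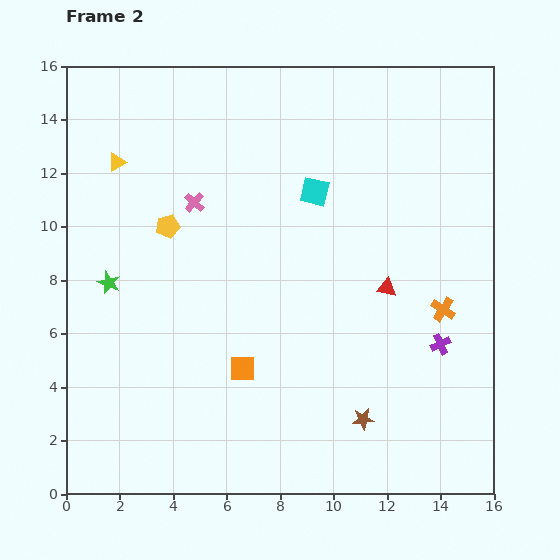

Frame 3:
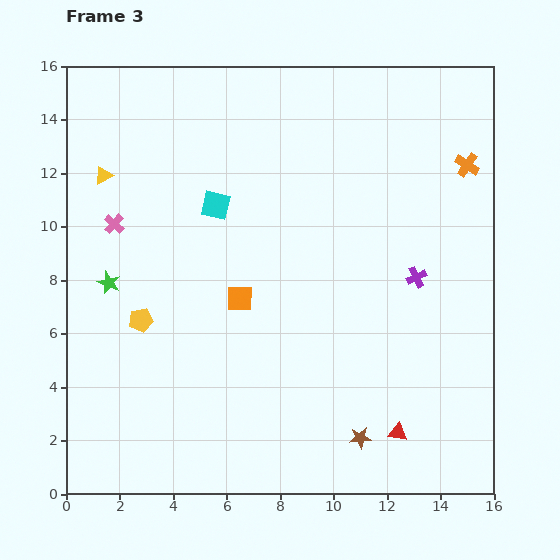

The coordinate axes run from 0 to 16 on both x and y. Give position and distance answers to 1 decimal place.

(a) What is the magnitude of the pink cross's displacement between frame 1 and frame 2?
3.1

The pink cross moved from (7.8, 11.7) to (4.8, 10.9), a distance of √(3.0² + 0.8²) ≈ 3.1.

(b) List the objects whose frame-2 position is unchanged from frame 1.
the green star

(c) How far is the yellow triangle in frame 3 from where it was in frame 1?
1.3

The yellow triangle moved from (2.3, 12.8) to (1.4, 11.9), a distance of √(0.9² + 0.9²) ≈ 1.3.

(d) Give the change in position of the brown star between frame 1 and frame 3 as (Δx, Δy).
(-0.2, -1.3)

The brown star was at (11.2, 3.4) in frame 1 and (11.0, 2.1) in frame 3.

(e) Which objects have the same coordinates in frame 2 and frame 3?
the green star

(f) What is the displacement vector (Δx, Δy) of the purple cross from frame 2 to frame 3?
(-0.9, 2.5)

The purple cross was at (14.0, 5.6) in frame 2 and (13.1, 8.1) in frame 3.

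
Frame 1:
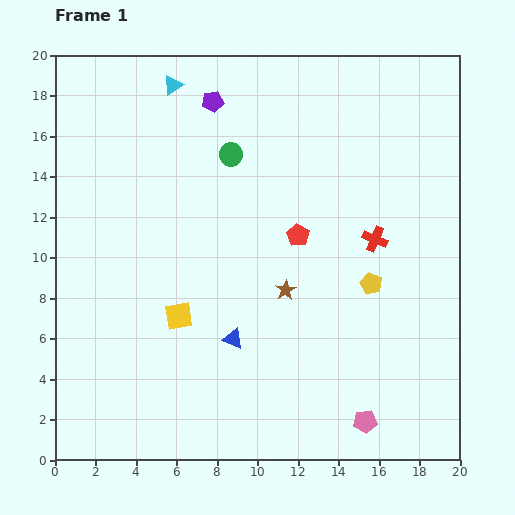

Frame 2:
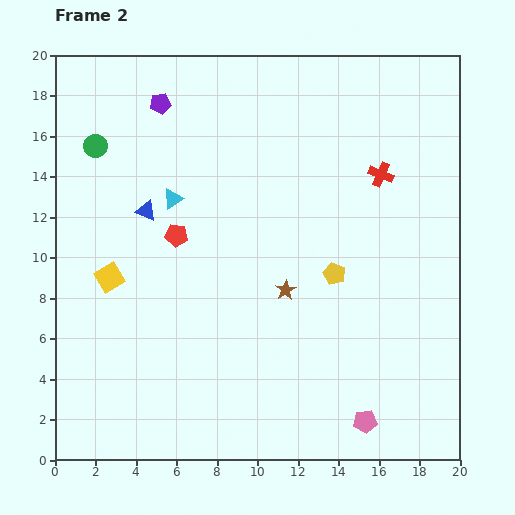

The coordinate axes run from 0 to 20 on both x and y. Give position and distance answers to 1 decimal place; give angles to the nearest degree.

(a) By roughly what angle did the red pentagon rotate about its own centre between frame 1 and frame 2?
25° counter-clockwise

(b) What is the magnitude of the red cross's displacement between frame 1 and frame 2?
3.2

The red cross moved from (15.8, 10.9) to (16.1, 14.1), a distance of √(0.3² + 3.2²) ≈ 3.2.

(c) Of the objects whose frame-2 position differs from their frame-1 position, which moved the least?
the yellow pentagon

(moved 1.9)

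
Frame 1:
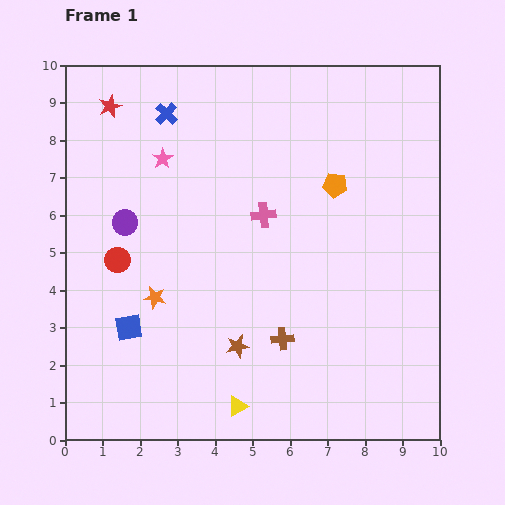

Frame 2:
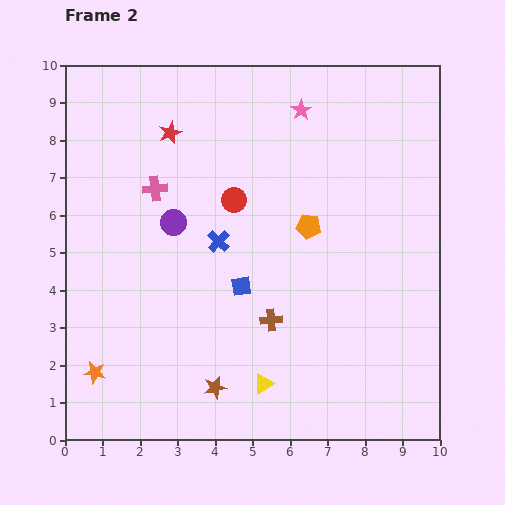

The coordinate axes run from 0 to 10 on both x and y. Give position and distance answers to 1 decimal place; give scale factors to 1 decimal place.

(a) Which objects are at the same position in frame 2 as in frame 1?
none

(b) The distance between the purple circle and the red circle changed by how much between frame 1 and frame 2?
+0.7

Distance in frame 1: 1.0. Distance in frame 2: 1.7.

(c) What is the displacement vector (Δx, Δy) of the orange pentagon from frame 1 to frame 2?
(-0.7, -1.1)

The orange pentagon was at (7.2, 6.8) in frame 1 and (6.5, 5.7) in frame 2.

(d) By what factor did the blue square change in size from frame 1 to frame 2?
0.7×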